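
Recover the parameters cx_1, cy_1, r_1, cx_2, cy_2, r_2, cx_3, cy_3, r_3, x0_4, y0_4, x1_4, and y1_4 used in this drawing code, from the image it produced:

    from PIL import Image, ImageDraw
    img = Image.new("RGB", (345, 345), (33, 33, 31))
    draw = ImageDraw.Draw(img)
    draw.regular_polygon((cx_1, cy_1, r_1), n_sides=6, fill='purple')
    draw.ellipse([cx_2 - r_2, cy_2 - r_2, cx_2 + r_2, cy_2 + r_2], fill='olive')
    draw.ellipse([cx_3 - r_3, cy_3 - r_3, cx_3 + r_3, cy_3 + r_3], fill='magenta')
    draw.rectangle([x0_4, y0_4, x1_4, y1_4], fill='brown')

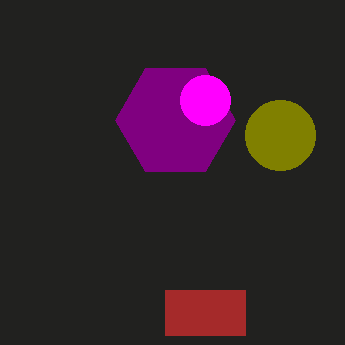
cx_1 = 175
cy_1 = 120
r_1 = 60
cx_2 = 280
cy_2 = 135
r_2 = 35
cx_3 = 205
cy_3 = 100
r_3 = 25
x0_4 = 165
y0_4 = 290
x1_4 = 245
y1_4 = 335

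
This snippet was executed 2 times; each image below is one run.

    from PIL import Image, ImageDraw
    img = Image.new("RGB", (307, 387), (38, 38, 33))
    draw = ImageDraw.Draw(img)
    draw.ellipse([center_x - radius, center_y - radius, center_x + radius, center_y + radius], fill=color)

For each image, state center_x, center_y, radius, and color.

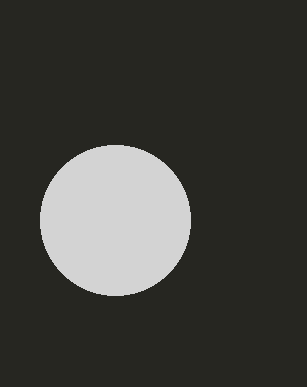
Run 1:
center_x = 115; center_y = 220; radius = 75; color = 'lightgray'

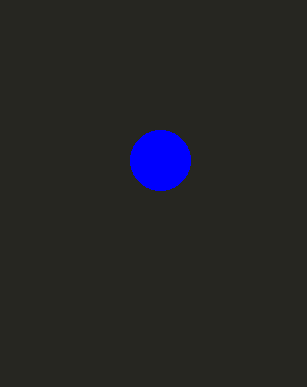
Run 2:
center_x = 160, center_y = 160, radius = 30, color = 'blue'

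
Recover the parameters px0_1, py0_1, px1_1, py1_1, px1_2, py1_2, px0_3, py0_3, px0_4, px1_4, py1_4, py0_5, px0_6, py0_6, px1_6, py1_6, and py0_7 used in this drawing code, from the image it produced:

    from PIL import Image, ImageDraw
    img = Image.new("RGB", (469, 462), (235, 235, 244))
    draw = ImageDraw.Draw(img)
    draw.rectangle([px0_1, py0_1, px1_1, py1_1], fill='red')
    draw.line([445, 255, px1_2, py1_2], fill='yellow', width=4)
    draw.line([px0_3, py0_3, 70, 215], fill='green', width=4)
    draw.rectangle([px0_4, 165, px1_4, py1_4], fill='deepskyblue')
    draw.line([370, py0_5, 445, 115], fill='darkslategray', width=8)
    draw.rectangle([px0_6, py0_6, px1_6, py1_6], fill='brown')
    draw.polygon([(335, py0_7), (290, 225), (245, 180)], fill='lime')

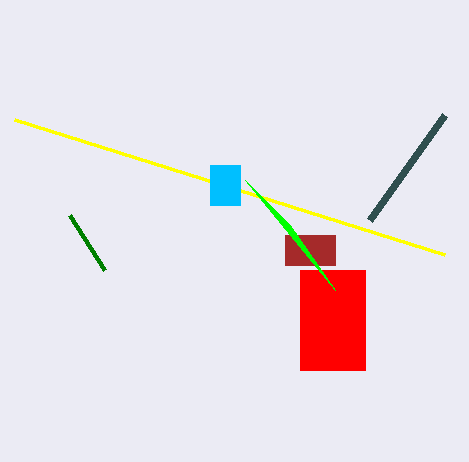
px0_1 = 300; py0_1 = 270; px1_1 = 365; py1_1 = 370; px1_2 = 15; py1_2 = 120; px0_3 = 105; py0_3 = 270; px0_4 = 210; px1_4 = 240; py1_4 = 205; py0_5 = 220; px0_6 = 285; py0_6 = 235; px1_6 = 335; py1_6 = 265; py0_7 = 290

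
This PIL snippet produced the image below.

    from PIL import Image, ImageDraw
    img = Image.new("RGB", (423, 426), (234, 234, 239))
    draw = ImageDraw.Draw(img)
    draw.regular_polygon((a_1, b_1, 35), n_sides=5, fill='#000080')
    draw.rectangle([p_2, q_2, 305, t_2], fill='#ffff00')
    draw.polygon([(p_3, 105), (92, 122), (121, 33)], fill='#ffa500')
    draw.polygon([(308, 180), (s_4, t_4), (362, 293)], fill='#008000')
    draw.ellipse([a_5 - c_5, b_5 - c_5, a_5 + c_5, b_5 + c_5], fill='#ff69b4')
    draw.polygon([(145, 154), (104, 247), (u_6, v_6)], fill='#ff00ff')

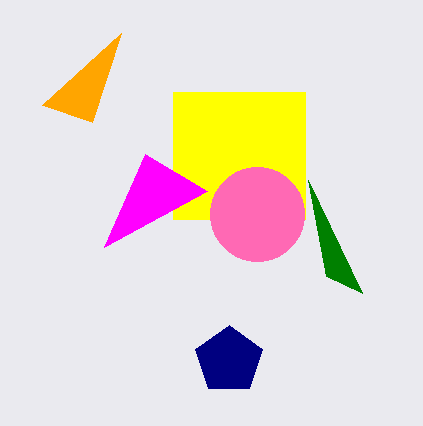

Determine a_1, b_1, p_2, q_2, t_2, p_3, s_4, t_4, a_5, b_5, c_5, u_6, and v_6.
a_1 = 229
b_1 = 360
p_2 = 173
q_2 = 92
t_2 = 219
p_3 = 42
s_4 = 326
t_4 = 276
a_5 = 257
b_5 = 214
c_5 = 47
u_6 = 207
v_6 = 191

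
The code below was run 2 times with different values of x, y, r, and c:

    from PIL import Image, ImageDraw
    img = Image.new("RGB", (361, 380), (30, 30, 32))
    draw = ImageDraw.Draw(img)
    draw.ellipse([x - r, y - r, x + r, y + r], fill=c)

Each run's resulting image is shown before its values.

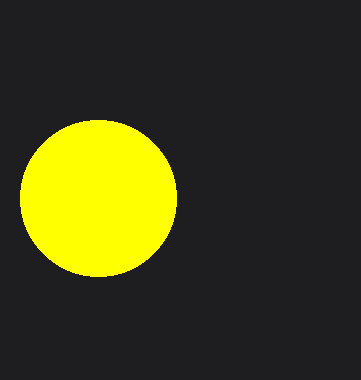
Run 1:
x = 98; y = 198; r = 78; c = 'yellow'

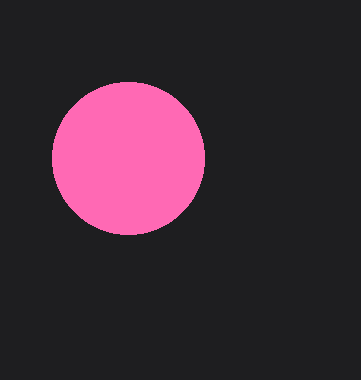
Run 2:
x = 128; y = 158; r = 76; c = 'hotpink'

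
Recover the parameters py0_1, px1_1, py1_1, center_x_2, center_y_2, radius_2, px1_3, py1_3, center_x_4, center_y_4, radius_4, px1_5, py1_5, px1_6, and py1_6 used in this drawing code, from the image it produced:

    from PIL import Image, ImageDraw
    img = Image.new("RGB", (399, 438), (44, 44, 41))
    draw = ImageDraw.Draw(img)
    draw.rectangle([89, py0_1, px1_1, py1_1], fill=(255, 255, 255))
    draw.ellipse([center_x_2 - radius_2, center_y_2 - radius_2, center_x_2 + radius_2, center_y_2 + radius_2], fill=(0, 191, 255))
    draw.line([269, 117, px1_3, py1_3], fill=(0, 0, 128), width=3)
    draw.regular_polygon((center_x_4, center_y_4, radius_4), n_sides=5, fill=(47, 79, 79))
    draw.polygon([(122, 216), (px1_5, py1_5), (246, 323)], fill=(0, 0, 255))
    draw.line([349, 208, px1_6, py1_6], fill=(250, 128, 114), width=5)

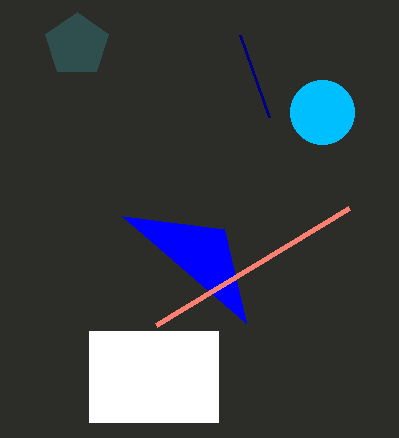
py0_1 = 331
px1_1 = 218
py1_1 = 422
center_x_2 = 322
center_y_2 = 112
radius_2 = 32
px1_3 = 240
py1_3 = 35
center_x_4 = 77
center_y_4 = 45
radius_4 = 33
px1_5 = 224
py1_5 = 229
px1_6 = 156
py1_6 = 325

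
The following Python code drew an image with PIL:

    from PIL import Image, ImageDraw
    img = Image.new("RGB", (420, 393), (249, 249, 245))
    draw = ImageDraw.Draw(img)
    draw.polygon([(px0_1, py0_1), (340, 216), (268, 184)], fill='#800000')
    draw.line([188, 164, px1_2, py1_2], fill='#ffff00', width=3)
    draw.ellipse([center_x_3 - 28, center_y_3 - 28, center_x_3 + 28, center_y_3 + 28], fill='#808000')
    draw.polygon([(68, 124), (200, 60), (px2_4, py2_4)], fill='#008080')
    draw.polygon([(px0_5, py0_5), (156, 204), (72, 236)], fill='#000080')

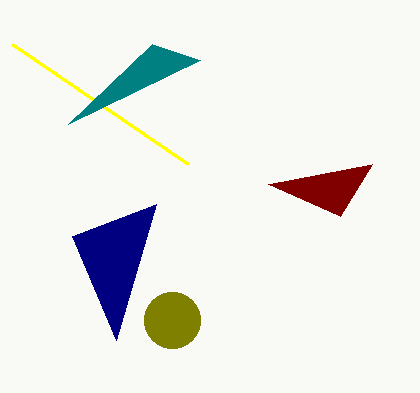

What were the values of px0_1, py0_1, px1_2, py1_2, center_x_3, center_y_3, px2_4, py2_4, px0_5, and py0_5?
px0_1 = 372
py0_1 = 164
px1_2 = 12
py1_2 = 44
center_x_3 = 172
center_y_3 = 320
px2_4 = 152
py2_4 = 44
px0_5 = 116
py0_5 = 340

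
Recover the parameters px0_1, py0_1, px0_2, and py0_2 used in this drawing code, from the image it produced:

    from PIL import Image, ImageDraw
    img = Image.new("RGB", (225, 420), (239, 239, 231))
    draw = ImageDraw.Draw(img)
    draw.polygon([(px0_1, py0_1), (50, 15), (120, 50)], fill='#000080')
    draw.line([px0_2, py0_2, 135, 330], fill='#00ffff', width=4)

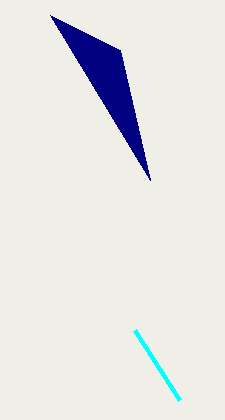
px0_1 = 150
py0_1 = 180
px0_2 = 180
py0_2 = 400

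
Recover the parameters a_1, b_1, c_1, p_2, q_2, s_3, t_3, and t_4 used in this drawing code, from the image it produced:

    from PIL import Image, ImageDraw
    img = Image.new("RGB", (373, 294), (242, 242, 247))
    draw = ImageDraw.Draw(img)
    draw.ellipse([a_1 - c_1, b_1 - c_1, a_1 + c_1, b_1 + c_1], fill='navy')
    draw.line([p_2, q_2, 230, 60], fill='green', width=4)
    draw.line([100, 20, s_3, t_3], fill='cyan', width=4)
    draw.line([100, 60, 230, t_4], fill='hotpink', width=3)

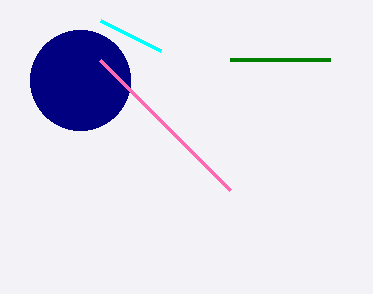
a_1 = 80
b_1 = 80
c_1 = 50
p_2 = 330
q_2 = 60
s_3 = 160
t_3 = 50
t_4 = 190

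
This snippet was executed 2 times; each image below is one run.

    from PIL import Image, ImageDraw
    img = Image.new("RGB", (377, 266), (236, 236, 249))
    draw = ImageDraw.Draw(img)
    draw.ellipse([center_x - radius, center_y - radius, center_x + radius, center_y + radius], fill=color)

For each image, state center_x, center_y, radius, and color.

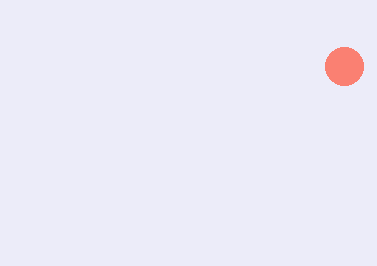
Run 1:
center_x = 344, center_y = 66, radius = 19, color = 'salmon'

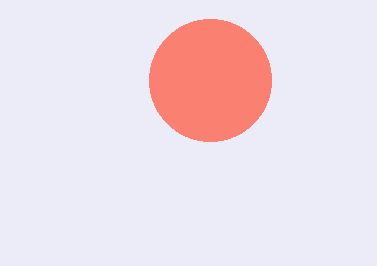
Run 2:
center_x = 210
center_y = 80
radius = 61
color = 'salmon'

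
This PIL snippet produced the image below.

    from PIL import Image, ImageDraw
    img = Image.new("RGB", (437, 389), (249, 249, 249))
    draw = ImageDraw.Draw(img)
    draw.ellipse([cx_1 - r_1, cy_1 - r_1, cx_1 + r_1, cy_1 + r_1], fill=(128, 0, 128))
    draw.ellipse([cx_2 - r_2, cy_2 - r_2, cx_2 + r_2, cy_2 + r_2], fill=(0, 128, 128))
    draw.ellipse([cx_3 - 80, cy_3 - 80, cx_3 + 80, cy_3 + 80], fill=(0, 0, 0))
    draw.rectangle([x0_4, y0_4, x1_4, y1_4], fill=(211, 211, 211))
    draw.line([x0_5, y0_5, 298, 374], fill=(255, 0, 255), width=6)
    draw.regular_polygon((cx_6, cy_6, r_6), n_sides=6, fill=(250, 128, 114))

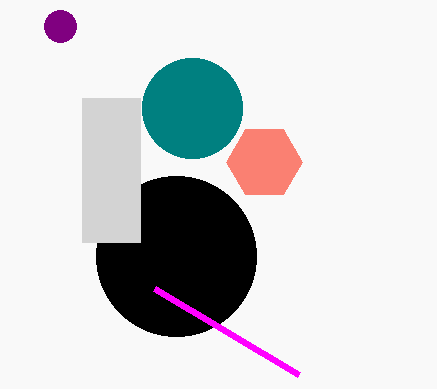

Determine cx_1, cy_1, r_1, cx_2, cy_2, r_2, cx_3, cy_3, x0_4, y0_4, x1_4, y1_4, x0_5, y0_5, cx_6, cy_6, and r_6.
cx_1 = 60
cy_1 = 26
r_1 = 16
cx_2 = 192
cy_2 = 108
r_2 = 50
cx_3 = 176
cy_3 = 256
x0_4 = 82
y0_4 = 98
x1_4 = 140
y1_4 = 242
x0_5 = 154
y0_5 = 288
cx_6 = 264
cy_6 = 162
r_6 = 38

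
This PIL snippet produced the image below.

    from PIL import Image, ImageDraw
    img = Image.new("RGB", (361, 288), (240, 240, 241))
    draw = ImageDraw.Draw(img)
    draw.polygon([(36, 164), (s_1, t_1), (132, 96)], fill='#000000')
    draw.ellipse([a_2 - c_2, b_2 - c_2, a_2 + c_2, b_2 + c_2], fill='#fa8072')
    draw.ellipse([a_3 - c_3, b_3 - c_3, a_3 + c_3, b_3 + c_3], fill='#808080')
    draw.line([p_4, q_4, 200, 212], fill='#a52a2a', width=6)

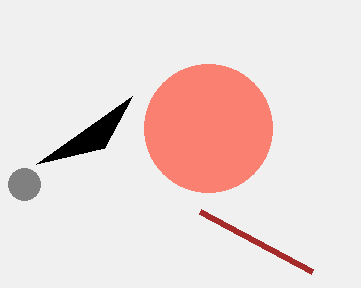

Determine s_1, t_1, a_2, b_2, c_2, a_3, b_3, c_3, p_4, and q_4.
s_1 = 104
t_1 = 148
a_2 = 208
b_2 = 128
c_2 = 64
a_3 = 24
b_3 = 184
c_3 = 16
p_4 = 312
q_4 = 272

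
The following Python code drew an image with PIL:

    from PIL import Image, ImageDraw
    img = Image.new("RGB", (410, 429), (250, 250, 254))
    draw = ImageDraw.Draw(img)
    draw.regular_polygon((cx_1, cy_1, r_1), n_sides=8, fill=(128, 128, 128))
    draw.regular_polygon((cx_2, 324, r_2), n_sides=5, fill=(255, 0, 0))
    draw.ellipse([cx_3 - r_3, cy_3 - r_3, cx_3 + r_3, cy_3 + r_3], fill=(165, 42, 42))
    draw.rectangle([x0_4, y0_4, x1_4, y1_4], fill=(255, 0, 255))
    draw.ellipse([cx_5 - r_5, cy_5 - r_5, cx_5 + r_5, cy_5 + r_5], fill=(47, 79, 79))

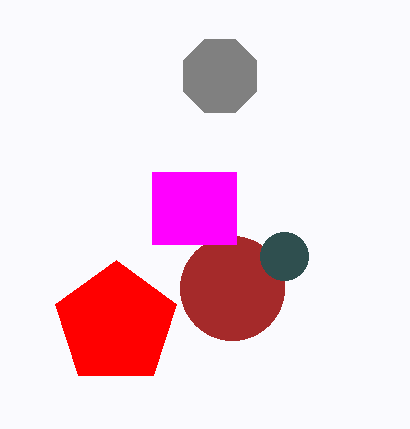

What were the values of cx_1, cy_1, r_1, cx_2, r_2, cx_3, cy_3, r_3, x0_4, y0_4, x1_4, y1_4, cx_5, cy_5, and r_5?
cx_1 = 220, cy_1 = 76, r_1 = 40, cx_2 = 116, r_2 = 64, cx_3 = 232, cy_3 = 288, r_3 = 52, x0_4 = 152, y0_4 = 172, x1_4 = 236, y1_4 = 244, cx_5 = 284, cy_5 = 256, r_5 = 24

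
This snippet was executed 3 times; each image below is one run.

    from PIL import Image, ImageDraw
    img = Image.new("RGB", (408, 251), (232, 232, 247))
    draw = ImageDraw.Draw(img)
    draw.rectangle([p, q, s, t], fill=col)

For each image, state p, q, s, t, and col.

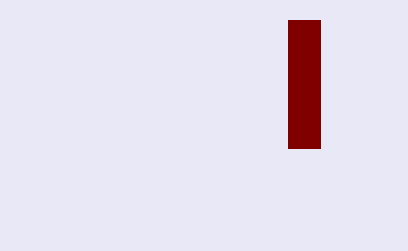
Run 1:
p = 288; q = 20; s = 320; t = 148; col = 'maroon'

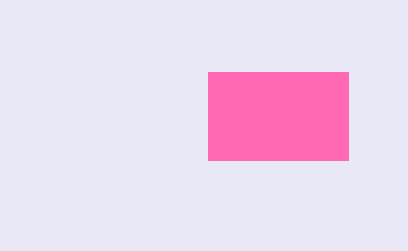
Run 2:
p = 208, q = 72, s = 348, t = 160, col = 'hotpink'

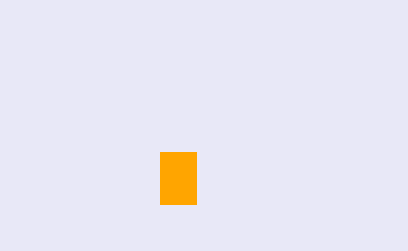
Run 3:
p = 160
q = 152
s = 196
t = 204
col = 'orange'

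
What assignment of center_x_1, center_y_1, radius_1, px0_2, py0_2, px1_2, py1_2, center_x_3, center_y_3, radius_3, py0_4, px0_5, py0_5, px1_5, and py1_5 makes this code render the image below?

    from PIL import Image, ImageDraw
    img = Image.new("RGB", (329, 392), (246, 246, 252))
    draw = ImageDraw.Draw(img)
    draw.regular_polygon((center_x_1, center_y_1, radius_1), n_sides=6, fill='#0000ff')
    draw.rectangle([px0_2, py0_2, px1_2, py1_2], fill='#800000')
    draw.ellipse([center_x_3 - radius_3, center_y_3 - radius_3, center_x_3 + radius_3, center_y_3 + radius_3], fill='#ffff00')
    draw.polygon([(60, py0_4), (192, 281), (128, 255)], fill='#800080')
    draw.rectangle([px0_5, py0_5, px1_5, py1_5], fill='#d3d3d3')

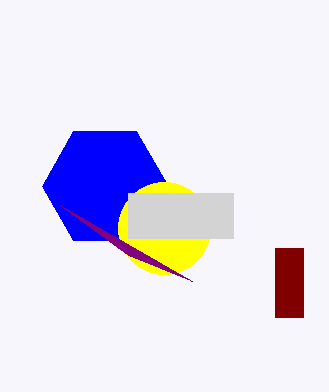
center_x_1 = 105
center_y_1 = 186
radius_1 = 63
px0_2 = 275
py0_2 = 248
px1_2 = 303
py1_2 = 317
center_x_3 = 164
center_y_3 = 228
radius_3 = 46
py0_4 = 205
px0_5 = 128
py0_5 = 193
px1_5 = 233
py1_5 = 238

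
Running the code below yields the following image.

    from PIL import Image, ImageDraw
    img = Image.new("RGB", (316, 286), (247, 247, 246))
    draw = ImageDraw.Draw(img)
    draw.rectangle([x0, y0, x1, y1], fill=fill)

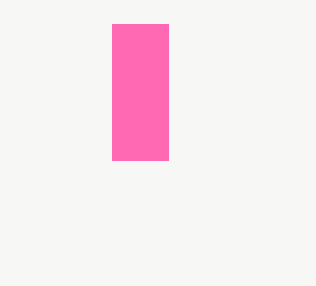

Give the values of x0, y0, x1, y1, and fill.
x0 = 112; y0 = 24; x1 = 168; y1 = 160; fill = 'hotpink'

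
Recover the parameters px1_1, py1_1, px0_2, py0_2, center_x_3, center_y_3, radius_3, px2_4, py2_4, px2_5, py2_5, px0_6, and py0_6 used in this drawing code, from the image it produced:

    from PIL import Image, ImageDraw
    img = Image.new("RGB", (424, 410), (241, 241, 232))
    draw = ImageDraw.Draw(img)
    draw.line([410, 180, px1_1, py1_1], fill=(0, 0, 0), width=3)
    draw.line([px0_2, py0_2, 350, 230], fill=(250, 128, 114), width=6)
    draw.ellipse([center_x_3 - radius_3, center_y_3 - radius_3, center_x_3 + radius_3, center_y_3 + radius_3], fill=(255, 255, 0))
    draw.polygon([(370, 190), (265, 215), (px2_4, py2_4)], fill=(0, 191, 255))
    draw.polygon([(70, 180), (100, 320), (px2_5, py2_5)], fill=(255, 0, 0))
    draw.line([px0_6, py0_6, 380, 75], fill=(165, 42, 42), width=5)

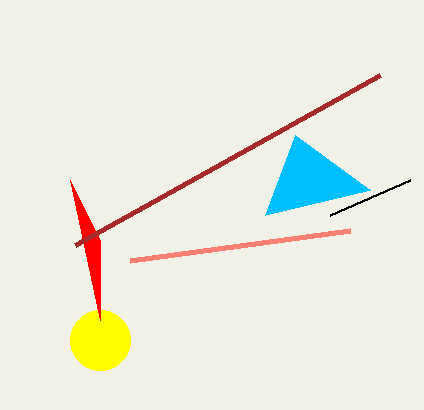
px1_1 = 330
py1_1 = 215
px0_2 = 130
py0_2 = 260
center_x_3 = 100
center_y_3 = 340
radius_3 = 30
px2_4 = 295
py2_4 = 135
px2_5 = 100
py2_5 = 240
px0_6 = 75
py0_6 = 245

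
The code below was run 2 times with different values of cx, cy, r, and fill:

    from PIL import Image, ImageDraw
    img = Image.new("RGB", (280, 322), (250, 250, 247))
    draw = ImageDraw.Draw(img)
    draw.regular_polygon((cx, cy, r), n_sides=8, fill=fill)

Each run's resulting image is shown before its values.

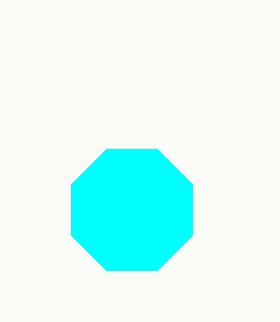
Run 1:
cx = 132, cy = 210, r = 66, fill = 'cyan'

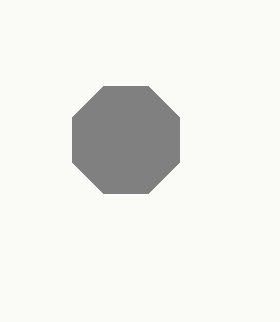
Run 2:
cx = 126, cy = 140, r = 58, fill = 'gray'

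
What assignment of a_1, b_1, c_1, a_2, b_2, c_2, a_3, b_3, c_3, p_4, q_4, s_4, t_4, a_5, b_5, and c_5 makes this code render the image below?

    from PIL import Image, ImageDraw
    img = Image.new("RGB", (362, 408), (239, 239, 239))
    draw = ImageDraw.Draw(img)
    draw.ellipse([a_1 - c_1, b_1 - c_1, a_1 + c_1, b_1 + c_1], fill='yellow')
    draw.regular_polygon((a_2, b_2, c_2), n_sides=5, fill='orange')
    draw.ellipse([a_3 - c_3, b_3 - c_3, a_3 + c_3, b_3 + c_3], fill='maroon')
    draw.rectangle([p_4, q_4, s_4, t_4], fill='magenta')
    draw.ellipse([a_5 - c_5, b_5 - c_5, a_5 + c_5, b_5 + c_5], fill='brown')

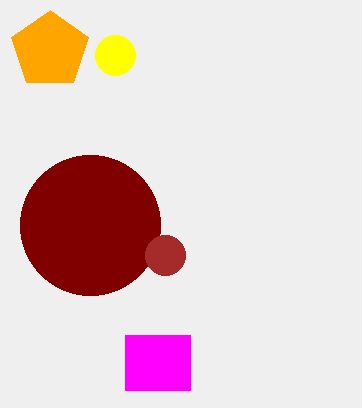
a_1 = 115
b_1 = 55
c_1 = 20
a_2 = 50
b_2 = 50
c_2 = 40
a_3 = 90
b_3 = 225
c_3 = 70
p_4 = 125
q_4 = 335
s_4 = 190
t_4 = 390
a_5 = 165
b_5 = 255
c_5 = 20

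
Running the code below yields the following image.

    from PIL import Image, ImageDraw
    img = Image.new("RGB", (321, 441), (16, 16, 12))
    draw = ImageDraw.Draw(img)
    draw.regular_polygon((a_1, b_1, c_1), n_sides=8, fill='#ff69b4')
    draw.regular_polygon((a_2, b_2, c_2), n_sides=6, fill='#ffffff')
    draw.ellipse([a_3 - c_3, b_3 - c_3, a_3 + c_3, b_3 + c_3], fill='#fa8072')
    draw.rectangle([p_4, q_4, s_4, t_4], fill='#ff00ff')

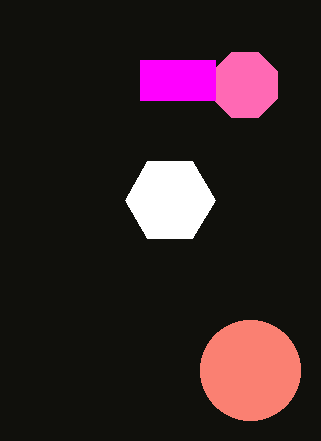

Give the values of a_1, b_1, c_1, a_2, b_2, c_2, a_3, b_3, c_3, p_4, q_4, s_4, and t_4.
a_1 = 245
b_1 = 85
c_1 = 35
a_2 = 170
b_2 = 200
c_2 = 45
a_3 = 250
b_3 = 370
c_3 = 50
p_4 = 140
q_4 = 60
s_4 = 215
t_4 = 100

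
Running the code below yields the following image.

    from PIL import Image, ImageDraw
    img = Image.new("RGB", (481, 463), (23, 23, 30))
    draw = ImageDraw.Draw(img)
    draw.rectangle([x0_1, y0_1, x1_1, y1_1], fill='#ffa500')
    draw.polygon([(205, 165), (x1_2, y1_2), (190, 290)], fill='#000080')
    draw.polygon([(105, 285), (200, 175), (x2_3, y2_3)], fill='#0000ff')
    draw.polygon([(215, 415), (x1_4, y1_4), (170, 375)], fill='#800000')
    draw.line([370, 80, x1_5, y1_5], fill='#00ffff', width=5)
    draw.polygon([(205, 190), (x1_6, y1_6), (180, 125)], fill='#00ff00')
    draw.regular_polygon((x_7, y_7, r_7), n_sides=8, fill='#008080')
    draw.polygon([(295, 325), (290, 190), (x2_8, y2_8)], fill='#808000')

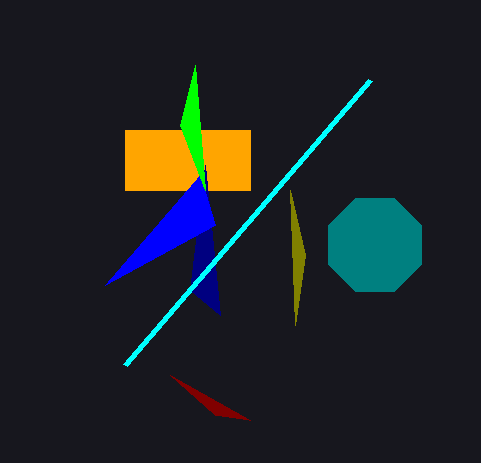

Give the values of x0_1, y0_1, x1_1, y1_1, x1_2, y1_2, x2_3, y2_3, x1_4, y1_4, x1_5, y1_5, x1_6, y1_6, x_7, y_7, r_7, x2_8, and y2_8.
x0_1 = 125
y0_1 = 130
x1_1 = 250
y1_1 = 190
x1_2 = 220
y1_2 = 315
x2_3 = 215
y2_3 = 225
x1_4 = 250
y1_4 = 420
x1_5 = 125
y1_5 = 365
x1_6 = 195
y1_6 = 65
x_7 = 375
y_7 = 245
r_7 = 50
x2_8 = 305
y2_8 = 255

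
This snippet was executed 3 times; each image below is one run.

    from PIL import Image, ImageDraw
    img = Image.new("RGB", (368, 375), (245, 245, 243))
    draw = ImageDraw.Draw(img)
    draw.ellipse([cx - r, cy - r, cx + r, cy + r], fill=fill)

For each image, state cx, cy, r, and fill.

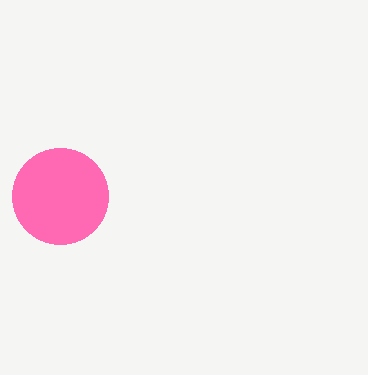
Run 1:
cx = 60; cy = 196; r = 48; fill = 'hotpink'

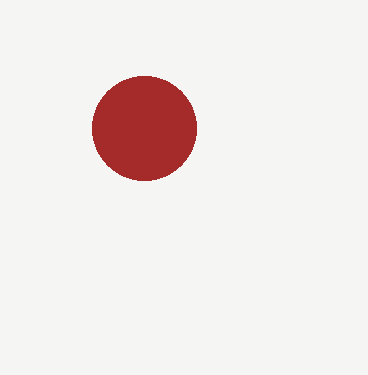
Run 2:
cx = 144; cy = 128; r = 52; fill = 'brown'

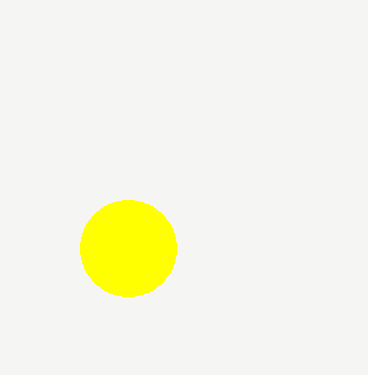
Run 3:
cx = 128; cy = 248; r = 48; fill = 'yellow'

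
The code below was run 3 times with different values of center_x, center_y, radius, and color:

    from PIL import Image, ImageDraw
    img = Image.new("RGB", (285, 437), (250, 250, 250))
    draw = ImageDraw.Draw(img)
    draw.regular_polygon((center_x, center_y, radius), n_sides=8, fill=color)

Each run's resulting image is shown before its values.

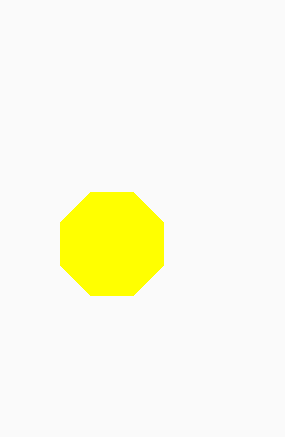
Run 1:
center_x = 112, center_y = 244, radius = 56, color = 'yellow'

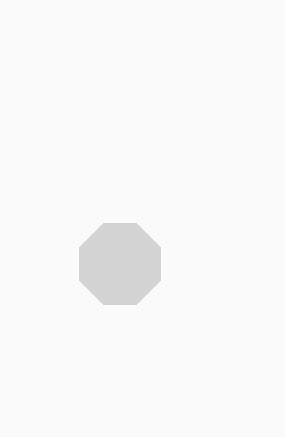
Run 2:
center_x = 120; center_y = 264; radius = 44; color = 'lightgray'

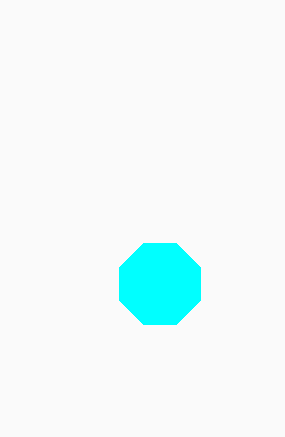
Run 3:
center_x = 160, center_y = 284, radius = 44, color = 'cyan'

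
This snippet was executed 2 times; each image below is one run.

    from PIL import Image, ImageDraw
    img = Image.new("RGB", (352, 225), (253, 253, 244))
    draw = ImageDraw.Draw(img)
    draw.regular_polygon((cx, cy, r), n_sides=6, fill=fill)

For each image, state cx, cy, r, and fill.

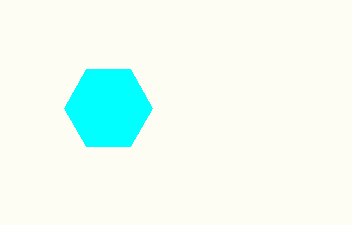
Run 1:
cx = 108; cy = 108; r = 44; fill = 'cyan'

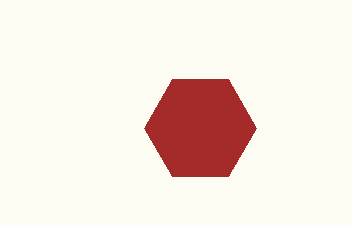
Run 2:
cx = 200; cy = 128; r = 56; fill = 'brown'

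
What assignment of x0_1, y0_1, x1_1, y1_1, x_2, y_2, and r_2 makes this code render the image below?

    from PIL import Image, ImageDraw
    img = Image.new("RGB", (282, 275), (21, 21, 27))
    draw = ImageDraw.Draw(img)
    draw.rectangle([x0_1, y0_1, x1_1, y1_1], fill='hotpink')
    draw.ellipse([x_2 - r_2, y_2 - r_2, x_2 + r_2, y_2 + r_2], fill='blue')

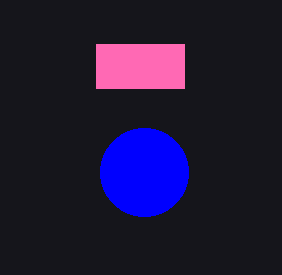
x0_1 = 96; y0_1 = 44; x1_1 = 184; y1_1 = 88; x_2 = 144; y_2 = 172; r_2 = 44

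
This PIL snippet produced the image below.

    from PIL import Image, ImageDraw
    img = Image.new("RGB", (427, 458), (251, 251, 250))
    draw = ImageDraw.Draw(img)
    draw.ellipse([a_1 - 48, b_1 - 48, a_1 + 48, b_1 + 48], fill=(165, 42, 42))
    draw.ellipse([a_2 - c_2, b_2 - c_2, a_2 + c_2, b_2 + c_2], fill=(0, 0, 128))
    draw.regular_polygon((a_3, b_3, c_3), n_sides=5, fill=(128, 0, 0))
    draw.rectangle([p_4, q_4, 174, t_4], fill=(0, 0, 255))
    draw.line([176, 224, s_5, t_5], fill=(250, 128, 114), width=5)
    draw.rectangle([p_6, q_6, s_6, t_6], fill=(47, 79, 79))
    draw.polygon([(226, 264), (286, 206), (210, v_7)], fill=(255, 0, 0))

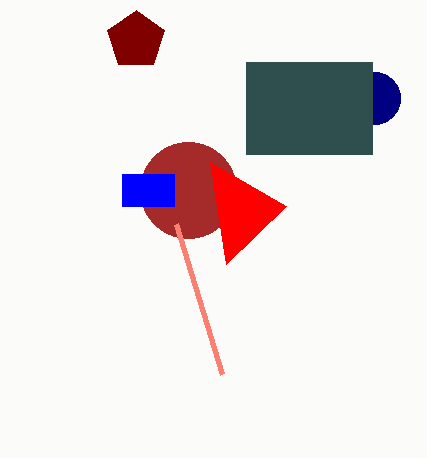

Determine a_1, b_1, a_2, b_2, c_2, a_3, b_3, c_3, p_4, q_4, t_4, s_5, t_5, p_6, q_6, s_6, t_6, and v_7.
a_1 = 188
b_1 = 190
a_2 = 374
b_2 = 98
c_2 = 26
a_3 = 136
b_3 = 40
c_3 = 30
p_4 = 122
q_4 = 174
t_4 = 206
s_5 = 222
t_5 = 374
p_6 = 246
q_6 = 62
s_6 = 372
t_6 = 154
v_7 = 162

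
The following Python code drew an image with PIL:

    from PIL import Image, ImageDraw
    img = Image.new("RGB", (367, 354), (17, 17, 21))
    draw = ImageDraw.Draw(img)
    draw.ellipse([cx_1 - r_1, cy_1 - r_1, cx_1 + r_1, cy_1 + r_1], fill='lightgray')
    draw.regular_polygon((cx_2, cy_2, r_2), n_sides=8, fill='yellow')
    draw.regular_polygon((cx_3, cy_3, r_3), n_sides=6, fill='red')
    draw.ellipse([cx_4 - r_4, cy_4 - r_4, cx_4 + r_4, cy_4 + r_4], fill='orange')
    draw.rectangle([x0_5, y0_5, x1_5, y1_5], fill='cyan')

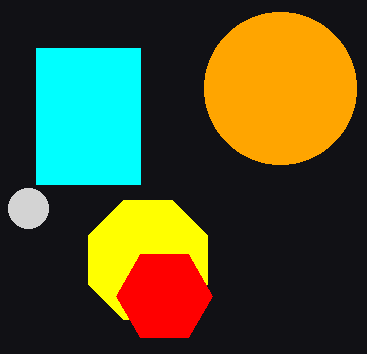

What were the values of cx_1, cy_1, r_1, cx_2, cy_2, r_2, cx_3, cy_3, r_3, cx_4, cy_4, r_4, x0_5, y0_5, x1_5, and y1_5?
cx_1 = 28
cy_1 = 208
r_1 = 20
cx_2 = 148
cy_2 = 260
r_2 = 64
cx_3 = 164
cy_3 = 296
r_3 = 48
cx_4 = 280
cy_4 = 88
r_4 = 76
x0_5 = 36
y0_5 = 48
x1_5 = 140
y1_5 = 184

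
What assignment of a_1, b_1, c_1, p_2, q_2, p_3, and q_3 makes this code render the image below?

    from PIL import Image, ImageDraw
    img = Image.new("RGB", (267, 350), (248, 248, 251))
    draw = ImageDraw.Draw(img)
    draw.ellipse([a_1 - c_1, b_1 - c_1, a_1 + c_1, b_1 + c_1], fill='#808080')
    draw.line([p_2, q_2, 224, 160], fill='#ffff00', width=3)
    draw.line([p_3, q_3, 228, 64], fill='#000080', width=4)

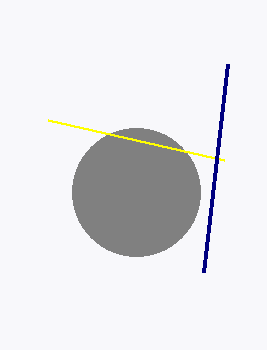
a_1 = 136; b_1 = 192; c_1 = 64; p_2 = 48; q_2 = 120; p_3 = 204; q_3 = 272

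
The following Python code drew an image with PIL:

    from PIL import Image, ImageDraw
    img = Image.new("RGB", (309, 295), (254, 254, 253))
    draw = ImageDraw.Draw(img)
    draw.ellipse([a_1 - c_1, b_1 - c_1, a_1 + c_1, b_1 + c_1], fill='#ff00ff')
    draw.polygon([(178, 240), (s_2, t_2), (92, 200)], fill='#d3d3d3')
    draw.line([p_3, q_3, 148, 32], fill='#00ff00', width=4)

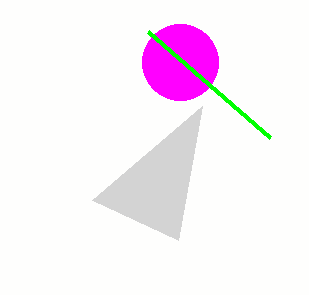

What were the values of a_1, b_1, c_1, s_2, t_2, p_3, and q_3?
a_1 = 180, b_1 = 62, c_1 = 38, s_2 = 202, t_2 = 106, p_3 = 270, q_3 = 138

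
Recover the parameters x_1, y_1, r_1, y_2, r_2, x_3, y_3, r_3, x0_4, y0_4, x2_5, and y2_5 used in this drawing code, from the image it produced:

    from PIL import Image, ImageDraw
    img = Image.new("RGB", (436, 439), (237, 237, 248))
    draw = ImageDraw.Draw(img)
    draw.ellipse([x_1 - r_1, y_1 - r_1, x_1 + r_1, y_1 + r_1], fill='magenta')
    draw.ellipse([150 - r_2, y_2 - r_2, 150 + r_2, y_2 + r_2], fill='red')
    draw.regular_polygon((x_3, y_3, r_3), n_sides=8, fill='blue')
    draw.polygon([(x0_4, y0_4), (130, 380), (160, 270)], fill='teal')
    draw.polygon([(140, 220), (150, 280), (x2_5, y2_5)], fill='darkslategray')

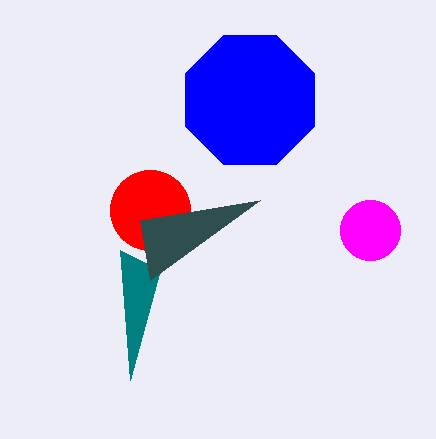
x_1 = 370; y_1 = 230; r_1 = 30; y_2 = 210; r_2 = 40; x_3 = 250; y_3 = 100; r_3 = 70; x0_4 = 120; y0_4 = 250; x2_5 = 260; y2_5 = 200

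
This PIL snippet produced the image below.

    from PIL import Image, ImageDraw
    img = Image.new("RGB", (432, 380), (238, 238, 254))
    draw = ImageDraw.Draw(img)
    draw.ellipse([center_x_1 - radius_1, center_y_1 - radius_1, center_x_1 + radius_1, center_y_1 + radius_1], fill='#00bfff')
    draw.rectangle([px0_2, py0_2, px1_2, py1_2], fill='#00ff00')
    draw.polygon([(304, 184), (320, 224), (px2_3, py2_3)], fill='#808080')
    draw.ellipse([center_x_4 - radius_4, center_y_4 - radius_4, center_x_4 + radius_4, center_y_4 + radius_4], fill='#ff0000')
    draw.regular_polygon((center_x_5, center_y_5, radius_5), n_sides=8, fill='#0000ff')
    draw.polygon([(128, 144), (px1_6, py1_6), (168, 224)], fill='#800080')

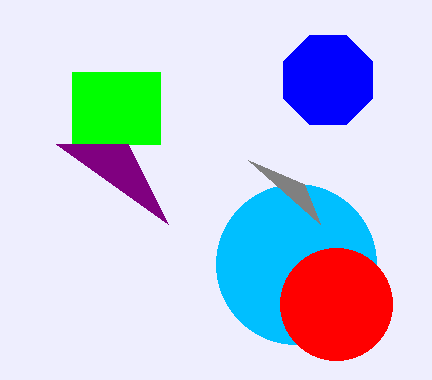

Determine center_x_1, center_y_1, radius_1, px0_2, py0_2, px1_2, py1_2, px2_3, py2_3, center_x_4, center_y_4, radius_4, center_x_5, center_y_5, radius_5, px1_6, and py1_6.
center_x_1 = 296, center_y_1 = 264, radius_1 = 80, px0_2 = 72, py0_2 = 72, px1_2 = 160, py1_2 = 144, px2_3 = 248, py2_3 = 160, center_x_4 = 336, center_y_4 = 304, radius_4 = 56, center_x_5 = 328, center_y_5 = 80, radius_5 = 48, px1_6 = 56, py1_6 = 144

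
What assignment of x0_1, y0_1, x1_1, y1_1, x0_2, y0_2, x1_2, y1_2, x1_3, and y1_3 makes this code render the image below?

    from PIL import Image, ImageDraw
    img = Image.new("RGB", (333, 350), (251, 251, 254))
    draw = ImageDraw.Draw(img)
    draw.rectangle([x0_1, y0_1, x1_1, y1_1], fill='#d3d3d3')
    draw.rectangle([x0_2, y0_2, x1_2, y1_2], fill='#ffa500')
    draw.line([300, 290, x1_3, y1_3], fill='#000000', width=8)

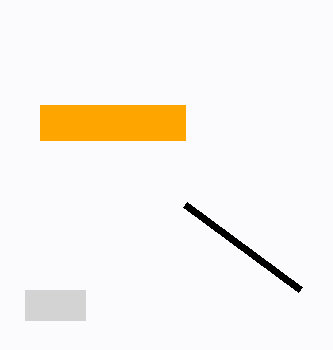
x0_1 = 25; y0_1 = 290; x1_1 = 85; y1_1 = 320; x0_2 = 40; y0_2 = 105; x1_2 = 185; y1_2 = 140; x1_3 = 185; y1_3 = 205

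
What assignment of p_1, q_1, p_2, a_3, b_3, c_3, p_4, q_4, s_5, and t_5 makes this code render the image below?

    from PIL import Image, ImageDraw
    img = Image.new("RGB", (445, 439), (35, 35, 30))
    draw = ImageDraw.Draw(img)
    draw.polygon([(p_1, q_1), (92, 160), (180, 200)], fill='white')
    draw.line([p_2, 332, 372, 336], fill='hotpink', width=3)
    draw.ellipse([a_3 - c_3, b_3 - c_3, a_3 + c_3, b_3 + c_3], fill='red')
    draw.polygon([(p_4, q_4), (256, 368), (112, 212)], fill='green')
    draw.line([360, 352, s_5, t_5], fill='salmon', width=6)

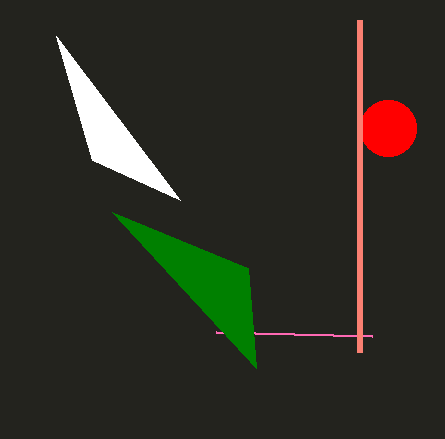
p_1 = 56
q_1 = 36
p_2 = 216
a_3 = 388
b_3 = 128
c_3 = 28
p_4 = 248
q_4 = 268
s_5 = 360
t_5 = 20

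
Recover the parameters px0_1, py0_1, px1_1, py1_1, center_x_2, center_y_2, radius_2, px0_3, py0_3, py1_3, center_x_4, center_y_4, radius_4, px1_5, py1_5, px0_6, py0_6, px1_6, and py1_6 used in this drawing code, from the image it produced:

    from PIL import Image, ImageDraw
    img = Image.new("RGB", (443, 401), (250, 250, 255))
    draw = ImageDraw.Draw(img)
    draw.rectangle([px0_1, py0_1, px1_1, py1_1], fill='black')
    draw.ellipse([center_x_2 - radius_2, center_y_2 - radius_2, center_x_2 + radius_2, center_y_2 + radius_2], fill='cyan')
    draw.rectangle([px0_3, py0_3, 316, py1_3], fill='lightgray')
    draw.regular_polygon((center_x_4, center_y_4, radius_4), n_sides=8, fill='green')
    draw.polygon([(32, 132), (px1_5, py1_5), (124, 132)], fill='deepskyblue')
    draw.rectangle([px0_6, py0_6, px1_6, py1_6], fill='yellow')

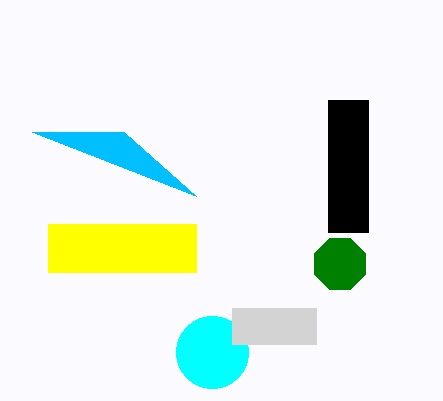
px0_1 = 328
py0_1 = 100
px1_1 = 368
py1_1 = 232
center_x_2 = 212
center_y_2 = 352
radius_2 = 36
px0_3 = 232
py0_3 = 308
py1_3 = 344
center_x_4 = 340
center_y_4 = 264
radius_4 = 28
px1_5 = 196
py1_5 = 196
px0_6 = 48
py0_6 = 224
px1_6 = 196
py1_6 = 272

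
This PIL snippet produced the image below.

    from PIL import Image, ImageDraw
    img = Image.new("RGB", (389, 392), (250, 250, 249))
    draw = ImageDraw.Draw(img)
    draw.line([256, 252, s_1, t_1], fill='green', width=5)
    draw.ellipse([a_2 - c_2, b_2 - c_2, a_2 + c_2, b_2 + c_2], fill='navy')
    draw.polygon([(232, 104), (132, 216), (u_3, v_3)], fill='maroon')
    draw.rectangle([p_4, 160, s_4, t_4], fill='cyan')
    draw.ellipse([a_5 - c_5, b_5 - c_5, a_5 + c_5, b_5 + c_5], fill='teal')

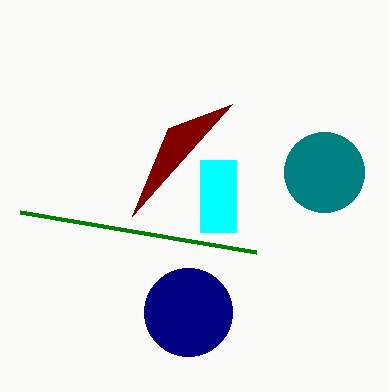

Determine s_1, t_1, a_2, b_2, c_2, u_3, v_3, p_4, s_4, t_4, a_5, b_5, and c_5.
s_1 = 20, t_1 = 212, a_2 = 188, b_2 = 312, c_2 = 44, u_3 = 168, v_3 = 128, p_4 = 200, s_4 = 236, t_4 = 232, a_5 = 324, b_5 = 172, c_5 = 40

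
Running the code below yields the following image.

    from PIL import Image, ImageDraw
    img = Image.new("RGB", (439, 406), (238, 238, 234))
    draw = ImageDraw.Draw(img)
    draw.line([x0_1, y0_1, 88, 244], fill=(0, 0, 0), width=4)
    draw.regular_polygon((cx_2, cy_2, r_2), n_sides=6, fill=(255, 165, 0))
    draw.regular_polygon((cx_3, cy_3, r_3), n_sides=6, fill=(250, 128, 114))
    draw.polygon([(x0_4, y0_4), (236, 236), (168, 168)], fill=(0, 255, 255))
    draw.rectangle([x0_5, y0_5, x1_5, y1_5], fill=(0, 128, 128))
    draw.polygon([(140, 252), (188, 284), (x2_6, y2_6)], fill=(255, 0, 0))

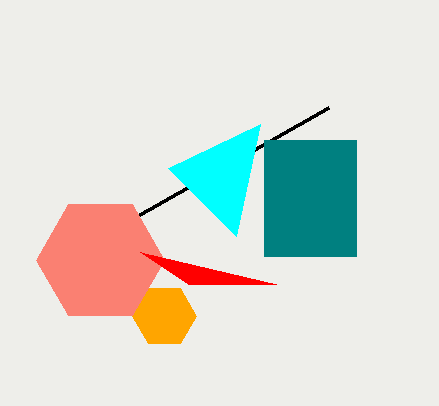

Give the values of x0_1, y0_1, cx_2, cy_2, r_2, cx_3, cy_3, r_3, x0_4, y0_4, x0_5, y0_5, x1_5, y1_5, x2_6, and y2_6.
x0_1 = 328; y0_1 = 108; cx_2 = 164; cy_2 = 316; r_2 = 32; cx_3 = 100; cy_3 = 260; r_3 = 64; x0_4 = 260; y0_4 = 124; x0_5 = 264; y0_5 = 140; x1_5 = 356; y1_5 = 256; x2_6 = 276; y2_6 = 284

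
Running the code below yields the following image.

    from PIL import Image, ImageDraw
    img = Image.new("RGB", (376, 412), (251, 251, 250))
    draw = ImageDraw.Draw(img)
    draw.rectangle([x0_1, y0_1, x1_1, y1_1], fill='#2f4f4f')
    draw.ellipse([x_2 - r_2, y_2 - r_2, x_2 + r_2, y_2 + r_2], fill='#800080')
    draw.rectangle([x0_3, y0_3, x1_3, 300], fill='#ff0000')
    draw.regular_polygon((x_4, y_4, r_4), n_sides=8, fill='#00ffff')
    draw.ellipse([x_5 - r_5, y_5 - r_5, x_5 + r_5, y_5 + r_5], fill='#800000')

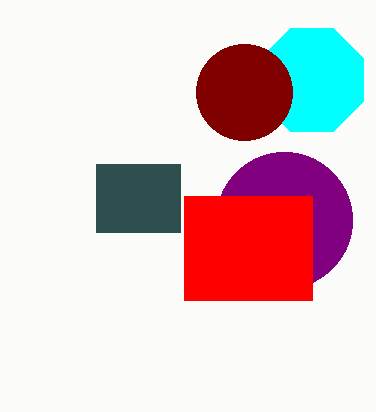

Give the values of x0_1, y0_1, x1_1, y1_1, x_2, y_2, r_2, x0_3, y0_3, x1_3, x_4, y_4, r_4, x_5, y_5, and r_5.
x0_1 = 96; y0_1 = 164; x1_1 = 180; y1_1 = 232; x_2 = 284; y_2 = 220; r_2 = 68; x0_3 = 184; y0_3 = 196; x1_3 = 312; x_4 = 312; y_4 = 80; r_4 = 56; x_5 = 244; y_5 = 92; r_5 = 48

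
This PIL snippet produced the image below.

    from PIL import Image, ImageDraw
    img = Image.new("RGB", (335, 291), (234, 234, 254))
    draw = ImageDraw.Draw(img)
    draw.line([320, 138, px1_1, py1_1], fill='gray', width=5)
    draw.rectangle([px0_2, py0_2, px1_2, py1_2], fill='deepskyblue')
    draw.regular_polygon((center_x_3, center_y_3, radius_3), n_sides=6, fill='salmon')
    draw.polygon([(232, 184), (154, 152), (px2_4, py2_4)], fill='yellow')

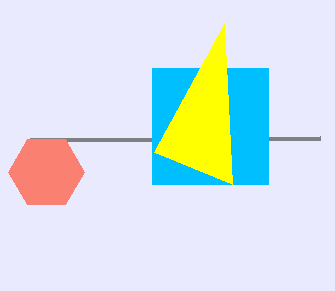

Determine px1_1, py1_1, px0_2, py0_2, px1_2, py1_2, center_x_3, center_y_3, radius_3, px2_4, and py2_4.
px1_1 = 30; py1_1 = 140; px0_2 = 152; py0_2 = 68; px1_2 = 268; py1_2 = 184; center_x_3 = 46; center_y_3 = 172; radius_3 = 38; px2_4 = 224; py2_4 = 24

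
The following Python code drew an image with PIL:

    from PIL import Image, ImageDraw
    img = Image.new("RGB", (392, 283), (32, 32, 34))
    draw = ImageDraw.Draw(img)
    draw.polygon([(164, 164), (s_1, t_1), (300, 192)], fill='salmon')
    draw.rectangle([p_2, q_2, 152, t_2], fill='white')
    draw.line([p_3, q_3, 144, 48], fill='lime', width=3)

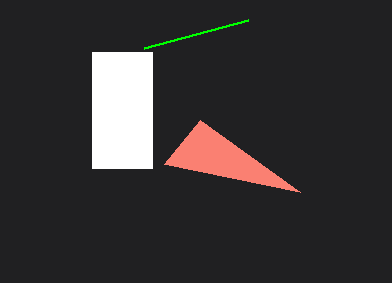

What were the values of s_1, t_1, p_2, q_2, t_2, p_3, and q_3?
s_1 = 200
t_1 = 120
p_2 = 92
q_2 = 52
t_2 = 168
p_3 = 248
q_3 = 20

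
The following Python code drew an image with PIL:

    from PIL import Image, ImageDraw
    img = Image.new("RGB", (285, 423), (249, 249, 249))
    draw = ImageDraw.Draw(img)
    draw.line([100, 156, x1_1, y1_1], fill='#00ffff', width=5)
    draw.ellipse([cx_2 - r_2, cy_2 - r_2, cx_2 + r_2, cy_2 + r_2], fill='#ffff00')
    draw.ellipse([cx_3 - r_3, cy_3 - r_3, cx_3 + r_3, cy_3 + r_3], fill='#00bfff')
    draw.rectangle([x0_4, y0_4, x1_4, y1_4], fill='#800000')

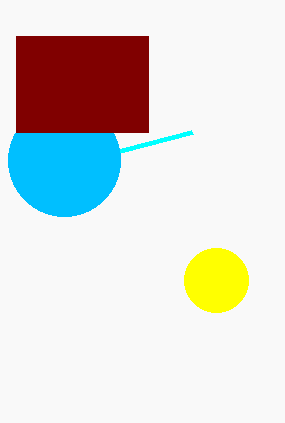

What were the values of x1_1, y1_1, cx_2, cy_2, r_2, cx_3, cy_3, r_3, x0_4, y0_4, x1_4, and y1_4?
x1_1 = 192, y1_1 = 132, cx_2 = 216, cy_2 = 280, r_2 = 32, cx_3 = 64, cy_3 = 160, r_3 = 56, x0_4 = 16, y0_4 = 36, x1_4 = 148, y1_4 = 132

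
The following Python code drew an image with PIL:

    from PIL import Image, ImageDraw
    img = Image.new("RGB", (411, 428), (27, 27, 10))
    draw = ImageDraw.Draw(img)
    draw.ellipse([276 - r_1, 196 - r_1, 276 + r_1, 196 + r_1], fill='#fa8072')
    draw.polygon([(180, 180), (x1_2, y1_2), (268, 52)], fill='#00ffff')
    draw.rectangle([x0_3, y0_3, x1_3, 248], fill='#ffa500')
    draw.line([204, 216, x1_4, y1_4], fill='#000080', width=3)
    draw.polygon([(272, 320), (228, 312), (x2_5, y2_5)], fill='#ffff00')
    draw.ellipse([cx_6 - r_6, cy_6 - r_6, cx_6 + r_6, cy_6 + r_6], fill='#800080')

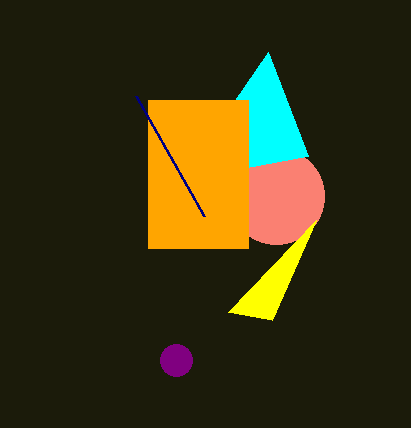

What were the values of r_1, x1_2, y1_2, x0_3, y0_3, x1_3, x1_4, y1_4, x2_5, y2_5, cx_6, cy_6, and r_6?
r_1 = 48
x1_2 = 308
y1_2 = 156
x0_3 = 148
y0_3 = 100
x1_3 = 248
x1_4 = 136
y1_4 = 96
x2_5 = 316
y2_5 = 220
cx_6 = 176
cy_6 = 360
r_6 = 16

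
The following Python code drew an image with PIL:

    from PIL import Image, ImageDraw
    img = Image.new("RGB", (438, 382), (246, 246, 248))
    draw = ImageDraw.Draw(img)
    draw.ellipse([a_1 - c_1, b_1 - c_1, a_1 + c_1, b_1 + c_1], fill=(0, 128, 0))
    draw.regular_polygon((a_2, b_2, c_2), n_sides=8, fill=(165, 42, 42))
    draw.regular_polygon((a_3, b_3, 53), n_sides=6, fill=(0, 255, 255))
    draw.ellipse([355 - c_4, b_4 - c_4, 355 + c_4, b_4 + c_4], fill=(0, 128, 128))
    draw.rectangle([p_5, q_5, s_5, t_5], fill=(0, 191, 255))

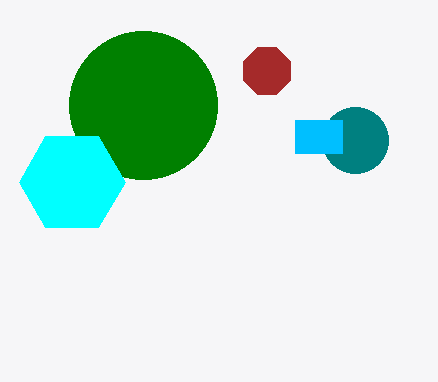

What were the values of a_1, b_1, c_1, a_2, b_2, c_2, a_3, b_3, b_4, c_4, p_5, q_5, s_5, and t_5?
a_1 = 143, b_1 = 105, c_1 = 74, a_2 = 267, b_2 = 71, c_2 = 25, a_3 = 72, b_3 = 182, b_4 = 140, c_4 = 33, p_5 = 295, q_5 = 120, s_5 = 342, t_5 = 153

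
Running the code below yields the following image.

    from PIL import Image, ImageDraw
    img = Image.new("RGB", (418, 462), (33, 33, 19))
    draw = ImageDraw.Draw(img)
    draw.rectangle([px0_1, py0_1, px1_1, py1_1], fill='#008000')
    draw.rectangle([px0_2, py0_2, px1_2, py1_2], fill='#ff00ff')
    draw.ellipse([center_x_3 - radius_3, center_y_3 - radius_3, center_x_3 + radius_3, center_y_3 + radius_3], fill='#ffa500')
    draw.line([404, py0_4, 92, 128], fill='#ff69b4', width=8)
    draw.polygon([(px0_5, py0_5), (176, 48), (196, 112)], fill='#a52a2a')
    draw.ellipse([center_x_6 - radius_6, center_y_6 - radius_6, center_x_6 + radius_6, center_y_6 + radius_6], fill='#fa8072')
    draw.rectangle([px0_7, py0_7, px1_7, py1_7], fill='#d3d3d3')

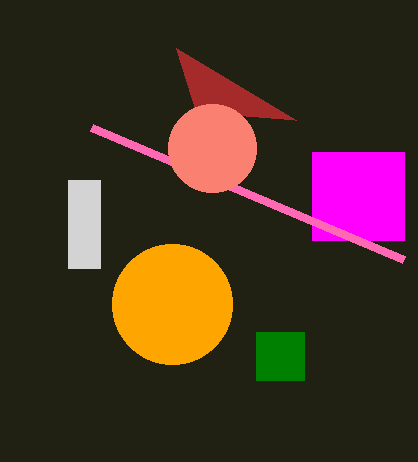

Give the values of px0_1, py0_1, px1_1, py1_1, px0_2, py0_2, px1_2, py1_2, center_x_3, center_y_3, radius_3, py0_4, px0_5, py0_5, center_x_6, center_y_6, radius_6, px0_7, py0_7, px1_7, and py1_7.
px0_1 = 256; py0_1 = 332; px1_1 = 304; py1_1 = 380; px0_2 = 312; py0_2 = 152; px1_2 = 404; py1_2 = 240; center_x_3 = 172; center_y_3 = 304; radius_3 = 60; py0_4 = 260; px0_5 = 296; py0_5 = 120; center_x_6 = 212; center_y_6 = 148; radius_6 = 44; px0_7 = 68; py0_7 = 180; px1_7 = 100; py1_7 = 268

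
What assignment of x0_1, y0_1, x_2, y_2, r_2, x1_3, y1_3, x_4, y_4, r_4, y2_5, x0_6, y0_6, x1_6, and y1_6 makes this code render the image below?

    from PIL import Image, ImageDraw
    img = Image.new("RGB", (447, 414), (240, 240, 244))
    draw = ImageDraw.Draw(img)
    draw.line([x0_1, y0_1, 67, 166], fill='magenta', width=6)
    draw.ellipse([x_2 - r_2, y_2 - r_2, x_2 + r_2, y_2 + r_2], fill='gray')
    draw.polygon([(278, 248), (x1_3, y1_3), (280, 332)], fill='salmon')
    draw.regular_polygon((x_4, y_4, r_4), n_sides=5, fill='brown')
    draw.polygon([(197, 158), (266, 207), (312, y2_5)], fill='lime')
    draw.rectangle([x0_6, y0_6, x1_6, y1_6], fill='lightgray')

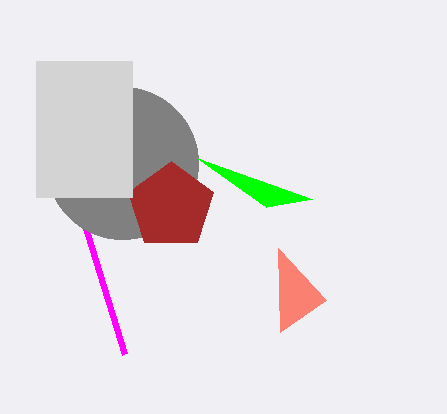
x0_1 = 125
y0_1 = 354
x_2 = 122
y_2 = 163
r_2 = 76
x1_3 = 326
y1_3 = 300
x_4 = 171
y_4 = 206
r_4 = 45
y2_5 = 199
x0_6 = 36
y0_6 = 61
x1_6 = 132
y1_6 = 197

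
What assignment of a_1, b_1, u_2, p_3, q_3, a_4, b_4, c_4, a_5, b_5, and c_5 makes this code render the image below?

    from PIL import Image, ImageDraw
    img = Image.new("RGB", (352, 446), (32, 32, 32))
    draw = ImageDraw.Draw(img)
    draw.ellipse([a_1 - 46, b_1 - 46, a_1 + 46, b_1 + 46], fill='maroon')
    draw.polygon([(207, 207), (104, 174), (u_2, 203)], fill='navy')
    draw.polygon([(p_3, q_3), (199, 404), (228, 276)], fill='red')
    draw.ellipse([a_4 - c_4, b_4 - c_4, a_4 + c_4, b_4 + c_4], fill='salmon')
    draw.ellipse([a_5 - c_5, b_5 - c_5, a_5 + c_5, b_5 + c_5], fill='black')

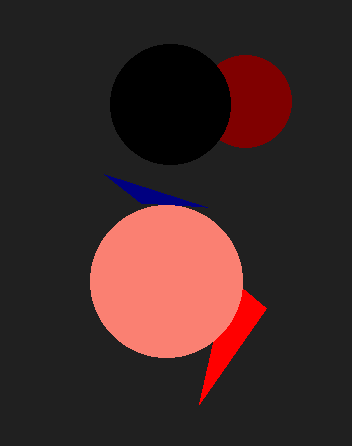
a_1 = 245, b_1 = 101, u_2 = 141, p_3 = 266, q_3 = 308, a_4 = 166, b_4 = 281, c_4 = 76, a_5 = 170, b_5 = 104, c_5 = 60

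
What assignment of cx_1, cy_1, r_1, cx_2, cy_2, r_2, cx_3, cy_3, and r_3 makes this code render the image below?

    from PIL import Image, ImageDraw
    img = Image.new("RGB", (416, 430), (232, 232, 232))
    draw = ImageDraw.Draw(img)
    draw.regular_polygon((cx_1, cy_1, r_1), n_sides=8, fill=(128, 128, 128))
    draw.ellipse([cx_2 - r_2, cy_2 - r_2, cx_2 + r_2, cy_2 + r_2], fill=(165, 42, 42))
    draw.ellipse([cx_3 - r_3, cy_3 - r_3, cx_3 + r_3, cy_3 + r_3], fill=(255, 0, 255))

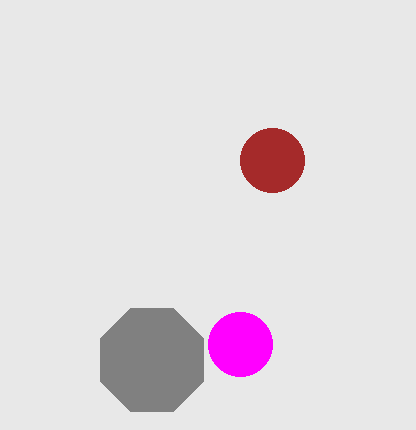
cx_1 = 152, cy_1 = 360, r_1 = 56, cx_2 = 272, cy_2 = 160, r_2 = 32, cx_3 = 240, cy_3 = 344, r_3 = 32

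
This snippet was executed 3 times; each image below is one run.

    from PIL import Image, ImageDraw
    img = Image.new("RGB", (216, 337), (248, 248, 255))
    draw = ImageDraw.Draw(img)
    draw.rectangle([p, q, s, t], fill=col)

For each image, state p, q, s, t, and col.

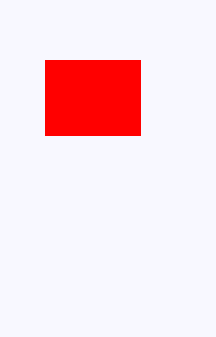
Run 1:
p = 45; q = 60; s = 140; t = 135; col = 'red'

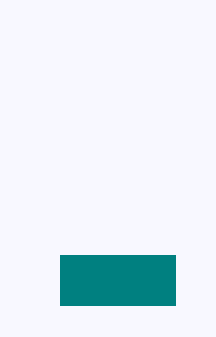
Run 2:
p = 60, q = 255, s = 175, t = 305, col = 'teal'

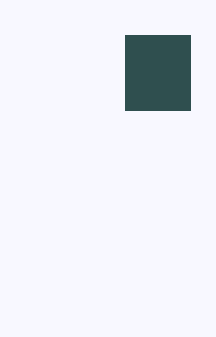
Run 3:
p = 125; q = 35; s = 190; t = 110; col = 'darkslategray'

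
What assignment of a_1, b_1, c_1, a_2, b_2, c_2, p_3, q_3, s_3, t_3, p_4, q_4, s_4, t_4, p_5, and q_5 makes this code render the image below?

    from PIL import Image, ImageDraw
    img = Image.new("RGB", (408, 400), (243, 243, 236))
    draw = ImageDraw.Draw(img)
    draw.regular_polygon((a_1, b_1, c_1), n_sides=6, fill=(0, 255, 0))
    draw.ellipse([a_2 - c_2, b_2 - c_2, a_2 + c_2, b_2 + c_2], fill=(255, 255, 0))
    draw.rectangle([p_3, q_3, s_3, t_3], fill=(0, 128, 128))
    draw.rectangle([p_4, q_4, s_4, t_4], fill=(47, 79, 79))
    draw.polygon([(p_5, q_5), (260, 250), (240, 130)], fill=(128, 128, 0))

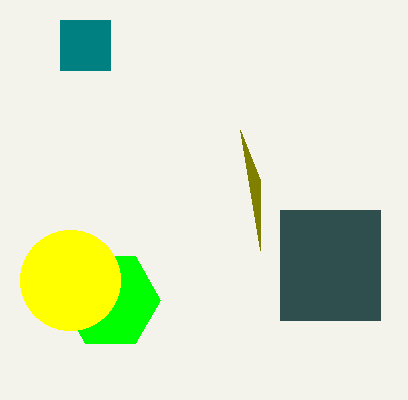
a_1 = 110, b_1 = 300, c_1 = 50, a_2 = 70, b_2 = 280, c_2 = 50, p_3 = 60, q_3 = 20, s_3 = 110, t_3 = 70, p_4 = 280, q_4 = 210, s_4 = 380, t_4 = 320, p_5 = 260, q_5 = 180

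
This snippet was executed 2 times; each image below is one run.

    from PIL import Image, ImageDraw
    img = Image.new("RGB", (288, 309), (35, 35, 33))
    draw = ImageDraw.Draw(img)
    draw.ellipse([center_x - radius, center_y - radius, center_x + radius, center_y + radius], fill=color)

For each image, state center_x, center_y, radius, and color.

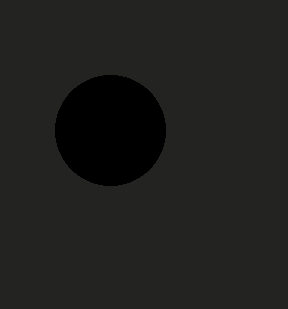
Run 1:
center_x = 110
center_y = 130
radius = 55
color = 'black'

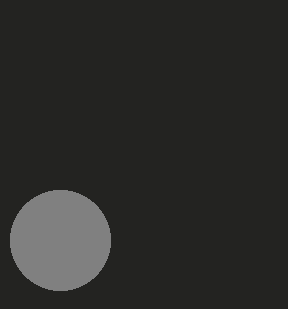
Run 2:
center_x = 60; center_y = 240; radius = 50; color = 'gray'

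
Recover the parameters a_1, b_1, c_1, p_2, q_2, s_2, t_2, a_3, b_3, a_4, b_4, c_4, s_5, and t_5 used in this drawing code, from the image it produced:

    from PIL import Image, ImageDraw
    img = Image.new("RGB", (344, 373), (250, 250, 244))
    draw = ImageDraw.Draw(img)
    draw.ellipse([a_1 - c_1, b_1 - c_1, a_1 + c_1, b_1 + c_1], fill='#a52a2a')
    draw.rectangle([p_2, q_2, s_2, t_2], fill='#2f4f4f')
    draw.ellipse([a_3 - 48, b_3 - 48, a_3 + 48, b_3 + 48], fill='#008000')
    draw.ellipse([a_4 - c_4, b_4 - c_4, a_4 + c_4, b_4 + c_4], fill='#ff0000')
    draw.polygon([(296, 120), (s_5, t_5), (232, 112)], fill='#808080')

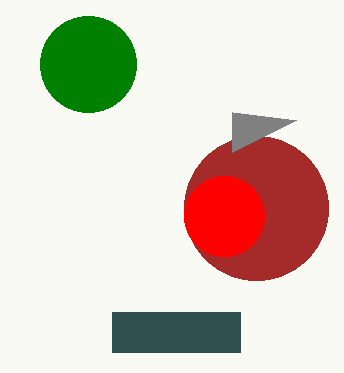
a_1 = 256, b_1 = 208, c_1 = 72, p_2 = 112, q_2 = 312, s_2 = 240, t_2 = 352, a_3 = 88, b_3 = 64, a_4 = 224, b_4 = 216, c_4 = 40, s_5 = 232, t_5 = 152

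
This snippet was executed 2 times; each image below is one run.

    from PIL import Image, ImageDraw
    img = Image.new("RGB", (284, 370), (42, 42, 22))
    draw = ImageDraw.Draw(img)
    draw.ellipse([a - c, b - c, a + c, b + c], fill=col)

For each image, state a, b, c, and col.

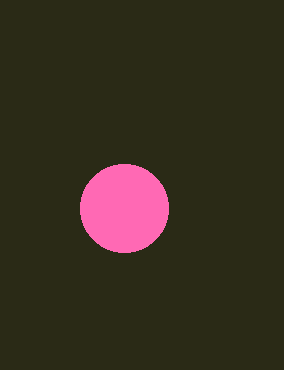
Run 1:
a = 124, b = 208, c = 44, col = 'hotpink'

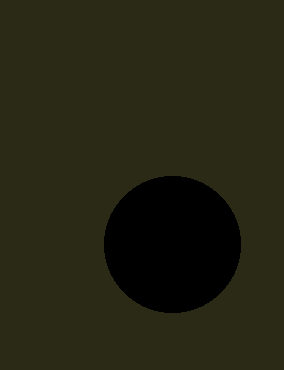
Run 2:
a = 172
b = 244
c = 68
col = 'black'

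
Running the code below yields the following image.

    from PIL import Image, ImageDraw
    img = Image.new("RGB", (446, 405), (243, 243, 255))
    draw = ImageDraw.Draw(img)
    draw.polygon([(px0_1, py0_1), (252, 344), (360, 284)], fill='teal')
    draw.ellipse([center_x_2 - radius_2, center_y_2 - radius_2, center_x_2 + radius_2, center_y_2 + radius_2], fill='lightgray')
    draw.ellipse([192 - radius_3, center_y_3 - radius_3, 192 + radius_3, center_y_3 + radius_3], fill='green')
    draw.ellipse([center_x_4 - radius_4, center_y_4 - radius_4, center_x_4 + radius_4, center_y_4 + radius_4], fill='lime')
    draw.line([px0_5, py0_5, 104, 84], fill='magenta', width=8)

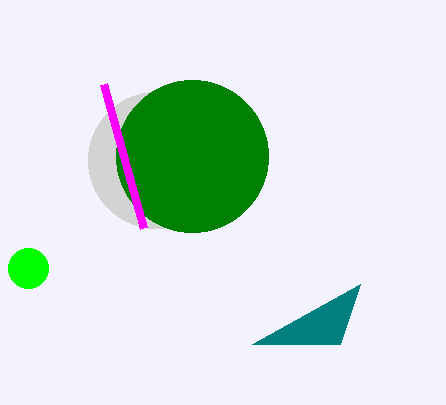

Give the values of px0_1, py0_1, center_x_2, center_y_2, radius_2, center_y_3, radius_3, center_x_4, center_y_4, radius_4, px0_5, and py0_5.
px0_1 = 340
py0_1 = 344
center_x_2 = 156
center_y_2 = 160
radius_2 = 68
center_y_3 = 156
radius_3 = 76
center_x_4 = 28
center_y_4 = 268
radius_4 = 20
px0_5 = 144
py0_5 = 228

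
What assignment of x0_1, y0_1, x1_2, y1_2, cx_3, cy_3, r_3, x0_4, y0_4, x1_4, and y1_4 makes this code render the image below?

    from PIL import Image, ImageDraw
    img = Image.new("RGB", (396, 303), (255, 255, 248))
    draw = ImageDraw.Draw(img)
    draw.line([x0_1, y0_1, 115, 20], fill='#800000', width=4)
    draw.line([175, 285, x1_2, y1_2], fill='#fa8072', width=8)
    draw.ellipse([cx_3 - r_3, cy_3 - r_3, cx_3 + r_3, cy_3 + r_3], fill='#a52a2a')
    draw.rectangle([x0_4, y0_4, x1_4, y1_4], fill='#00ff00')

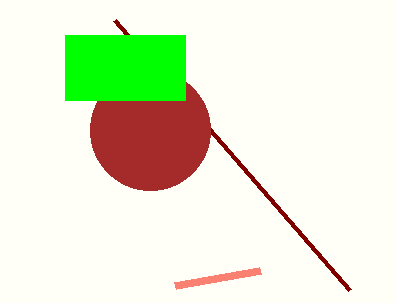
x0_1 = 350; y0_1 = 290; x1_2 = 260; y1_2 = 270; cx_3 = 150; cy_3 = 130; r_3 = 60; x0_4 = 65; y0_4 = 35; x1_4 = 185; y1_4 = 100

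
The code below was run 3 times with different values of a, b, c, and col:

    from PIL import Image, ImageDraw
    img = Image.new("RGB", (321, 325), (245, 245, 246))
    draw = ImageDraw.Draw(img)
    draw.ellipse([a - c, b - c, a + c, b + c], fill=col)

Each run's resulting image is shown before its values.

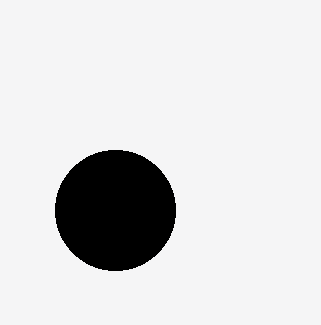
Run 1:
a = 115, b = 210, c = 60, col = 'black'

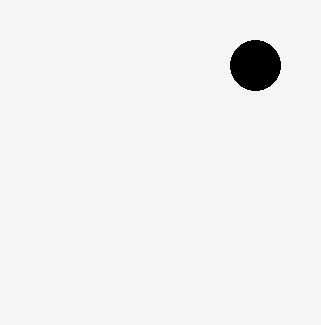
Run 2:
a = 255
b = 65
c = 25
col = 'black'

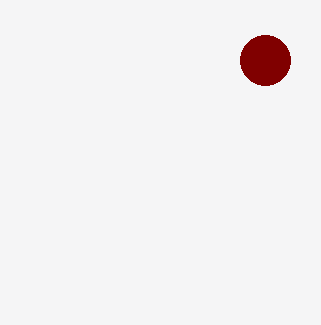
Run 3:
a = 265, b = 60, c = 25, col = 'maroon'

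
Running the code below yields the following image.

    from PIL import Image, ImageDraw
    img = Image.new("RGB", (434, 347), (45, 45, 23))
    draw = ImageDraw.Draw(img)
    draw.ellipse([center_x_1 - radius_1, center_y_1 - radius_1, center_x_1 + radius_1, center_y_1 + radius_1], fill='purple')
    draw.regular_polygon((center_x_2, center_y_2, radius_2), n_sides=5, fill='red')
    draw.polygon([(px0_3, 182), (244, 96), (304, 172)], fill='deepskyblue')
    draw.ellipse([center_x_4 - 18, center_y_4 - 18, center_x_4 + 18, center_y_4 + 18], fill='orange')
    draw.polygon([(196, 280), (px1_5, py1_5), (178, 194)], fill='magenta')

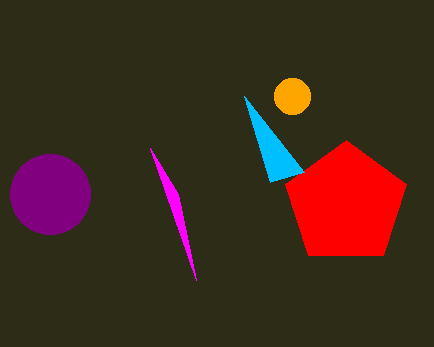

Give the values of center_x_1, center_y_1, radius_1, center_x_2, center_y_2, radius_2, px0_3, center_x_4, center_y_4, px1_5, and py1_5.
center_x_1 = 50
center_y_1 = 194
radius_1 = 40
center_x_2 = 346
center_y_2 = 204
radius_2 = 64
px0_3 = 270
center_x_4 = 292
center_y_4 = 96
px1_5 = 150
py1_5 = 148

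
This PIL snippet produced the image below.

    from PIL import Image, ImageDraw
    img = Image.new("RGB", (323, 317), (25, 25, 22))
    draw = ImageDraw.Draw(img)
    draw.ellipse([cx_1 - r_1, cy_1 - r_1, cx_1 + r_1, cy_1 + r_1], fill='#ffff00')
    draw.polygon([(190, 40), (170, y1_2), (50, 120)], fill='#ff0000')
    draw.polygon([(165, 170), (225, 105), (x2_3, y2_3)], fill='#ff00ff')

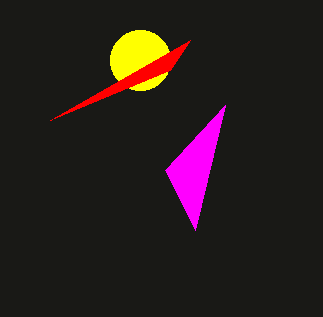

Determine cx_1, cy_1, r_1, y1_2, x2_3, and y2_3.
cx_1 = 140; cy_1 = 60; r_1 = 30; y1_2 = 70; x2_3 = 195; y2_3 = 230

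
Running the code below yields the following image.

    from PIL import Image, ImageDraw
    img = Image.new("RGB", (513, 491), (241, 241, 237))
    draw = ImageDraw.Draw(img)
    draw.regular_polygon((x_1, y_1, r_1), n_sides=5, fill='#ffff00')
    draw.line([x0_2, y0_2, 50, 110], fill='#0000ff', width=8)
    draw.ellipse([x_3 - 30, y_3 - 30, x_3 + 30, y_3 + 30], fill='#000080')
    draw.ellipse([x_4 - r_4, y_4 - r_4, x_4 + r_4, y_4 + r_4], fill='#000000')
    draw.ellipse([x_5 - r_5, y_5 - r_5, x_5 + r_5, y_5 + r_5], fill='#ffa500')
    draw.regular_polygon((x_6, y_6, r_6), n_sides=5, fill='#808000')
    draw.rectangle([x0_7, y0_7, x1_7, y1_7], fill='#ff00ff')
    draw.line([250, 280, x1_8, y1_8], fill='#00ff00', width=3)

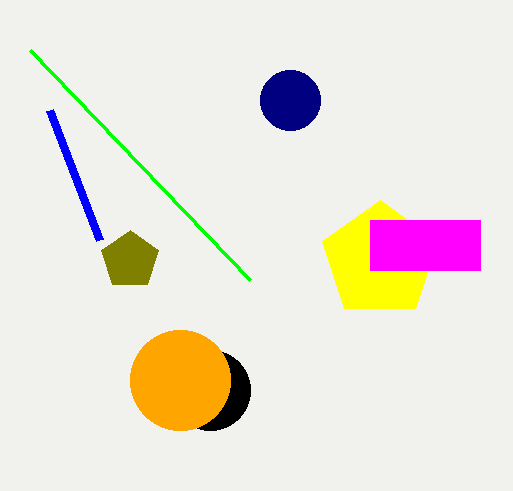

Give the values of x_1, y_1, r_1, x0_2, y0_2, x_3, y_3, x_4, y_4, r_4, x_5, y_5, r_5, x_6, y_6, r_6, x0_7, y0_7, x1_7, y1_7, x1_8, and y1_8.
x_1 = 380, y_1 = 260, r_1 = 60, x0_2 = 100, y0_2 = 240, x_3 = 290, y_3 = 100, x_4 = 210, y_4 = 390, r_4 = 40, x_5 = 180, y_5 = 380, r_5 = 50, x_6 = 130, y_6 = 260, r_6 = 30, x0_7 = 370, y0_7 = 220, x1_7 = 480, y1_7 = 270, x1_8 = 30, y1_8 = 50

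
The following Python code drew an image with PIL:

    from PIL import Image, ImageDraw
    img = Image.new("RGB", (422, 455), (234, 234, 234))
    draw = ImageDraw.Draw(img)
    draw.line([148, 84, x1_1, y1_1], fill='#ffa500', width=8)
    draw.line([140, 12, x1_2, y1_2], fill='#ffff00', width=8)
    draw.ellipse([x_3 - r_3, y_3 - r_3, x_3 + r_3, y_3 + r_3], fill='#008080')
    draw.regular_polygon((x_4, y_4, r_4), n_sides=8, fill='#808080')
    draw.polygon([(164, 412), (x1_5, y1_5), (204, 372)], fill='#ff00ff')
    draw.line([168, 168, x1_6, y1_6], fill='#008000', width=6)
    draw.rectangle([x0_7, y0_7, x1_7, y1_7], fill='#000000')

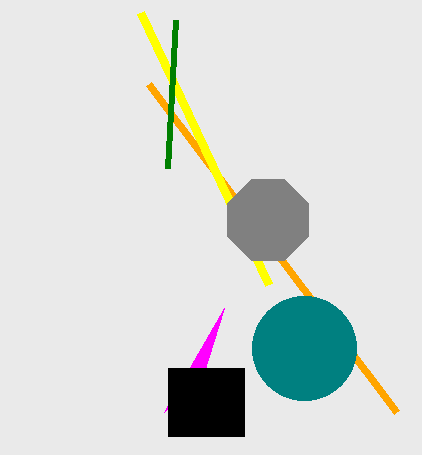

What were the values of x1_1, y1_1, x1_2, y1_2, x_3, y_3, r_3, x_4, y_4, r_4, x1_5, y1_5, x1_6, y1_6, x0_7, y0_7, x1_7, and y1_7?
x1_1 = 396; y1_1 = 412; x1_2 = 268; y1_2 = 284; x_3 = 304; y_3 = 348; r_3 = 52; x_4 = 268; y_4 = 220; r_4 = 44; x1_5 = 224; y1_5 = 308; x1_6 = 176; y1_6 = 20; x0_7 = 168; y0_7 = 368; x1_7 = 244; y1_7 = 436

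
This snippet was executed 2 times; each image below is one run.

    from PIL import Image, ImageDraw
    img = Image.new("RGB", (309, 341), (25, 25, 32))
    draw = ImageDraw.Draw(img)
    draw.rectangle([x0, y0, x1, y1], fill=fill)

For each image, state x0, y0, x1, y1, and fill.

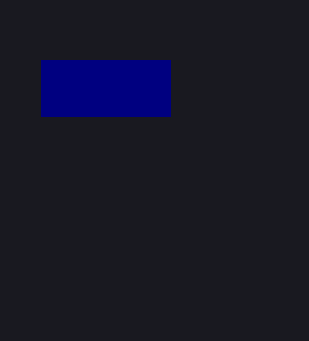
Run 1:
x0 = 41
y0 = 60
x1 = 170
y1 = 116
fill = 'navy'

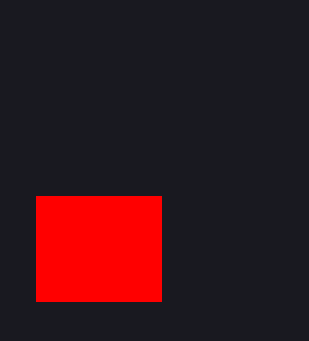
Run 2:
x0 = 36; y0 = 196; x1 = 161; y1 = 301; fill = 'red'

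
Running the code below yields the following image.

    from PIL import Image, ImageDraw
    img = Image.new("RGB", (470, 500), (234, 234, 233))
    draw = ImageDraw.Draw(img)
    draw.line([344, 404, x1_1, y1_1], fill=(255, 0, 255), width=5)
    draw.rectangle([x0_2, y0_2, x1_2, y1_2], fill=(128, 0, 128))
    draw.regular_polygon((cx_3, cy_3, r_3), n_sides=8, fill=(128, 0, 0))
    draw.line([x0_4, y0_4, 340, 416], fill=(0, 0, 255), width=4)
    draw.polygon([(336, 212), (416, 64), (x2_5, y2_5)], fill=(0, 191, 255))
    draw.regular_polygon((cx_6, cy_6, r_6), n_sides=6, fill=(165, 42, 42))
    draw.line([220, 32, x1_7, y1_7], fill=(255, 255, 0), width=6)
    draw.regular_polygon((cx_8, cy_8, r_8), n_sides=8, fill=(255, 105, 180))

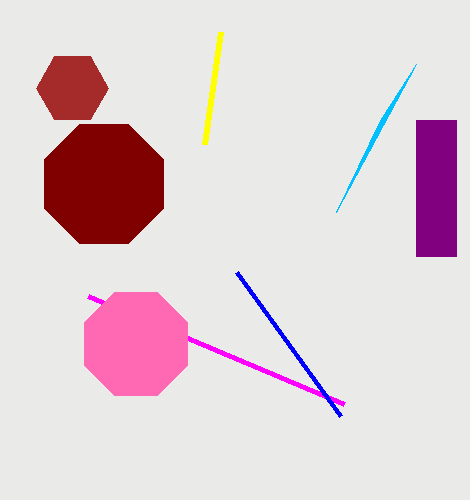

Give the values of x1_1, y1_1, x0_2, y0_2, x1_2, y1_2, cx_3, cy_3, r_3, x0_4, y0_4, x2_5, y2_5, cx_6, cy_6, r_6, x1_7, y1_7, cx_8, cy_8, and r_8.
x1_1 = 88, y1_1 = 296, x0_2 = 416, y0_2 = 120, x1_2 = 456, y1_2 = 256, cx_3 = 104, cy_3 = 184, r_3 = 64, x0_4 = 236, y0_4 = 272, x2_5 = 380, y2_5 = 120, cx_6 = 72, cy_6 = 88, r_6 = 36, x1_7 = 204, y1_7 = 144, cx_8 = 136, cy_8 = 344, r_8 = 56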